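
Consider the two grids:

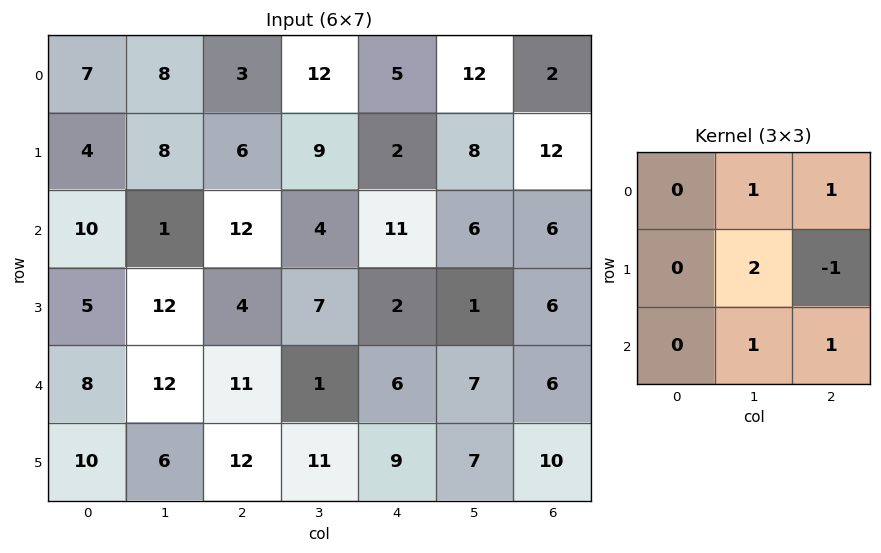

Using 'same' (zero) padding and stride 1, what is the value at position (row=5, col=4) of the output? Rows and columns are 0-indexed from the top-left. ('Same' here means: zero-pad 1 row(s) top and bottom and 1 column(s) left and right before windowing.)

The receptive field on the zero-padded input at this output position is [1 6 7 / 11 9 7 / 0 0 0]. Elementwise product with the kernel and sum: 6·1 + 7·1 + 9·2 + 7·-1 + 0·1 + 0·1.

24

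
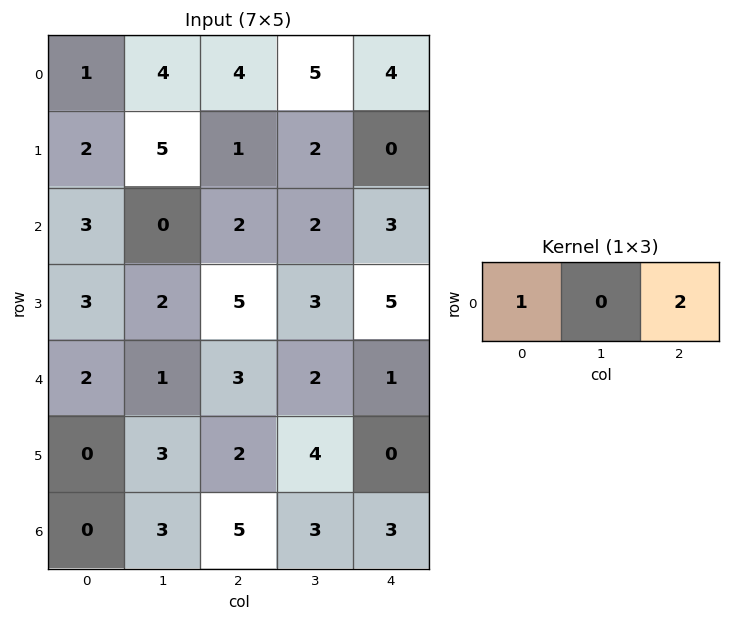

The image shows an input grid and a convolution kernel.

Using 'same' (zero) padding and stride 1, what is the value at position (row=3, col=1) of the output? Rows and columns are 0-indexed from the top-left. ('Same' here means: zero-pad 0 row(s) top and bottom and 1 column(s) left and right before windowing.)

The receptive field on the zero-padded input at this output position is [3 2 5]. Elementwise product with the kernel and sum: 3·1 + 5·2.

13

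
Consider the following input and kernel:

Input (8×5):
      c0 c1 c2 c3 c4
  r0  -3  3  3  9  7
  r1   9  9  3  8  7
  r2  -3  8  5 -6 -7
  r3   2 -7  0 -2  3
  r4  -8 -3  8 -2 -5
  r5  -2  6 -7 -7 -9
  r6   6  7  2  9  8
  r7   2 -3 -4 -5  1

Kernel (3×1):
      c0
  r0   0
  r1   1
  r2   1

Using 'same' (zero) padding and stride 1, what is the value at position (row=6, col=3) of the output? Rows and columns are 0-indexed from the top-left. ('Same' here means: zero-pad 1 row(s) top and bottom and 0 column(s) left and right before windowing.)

4

The receptive field on the zero-padded input at this output position is [-7 / 9 / -5]. Elementwise product with the kernel and sum: 9·1 + -5·1.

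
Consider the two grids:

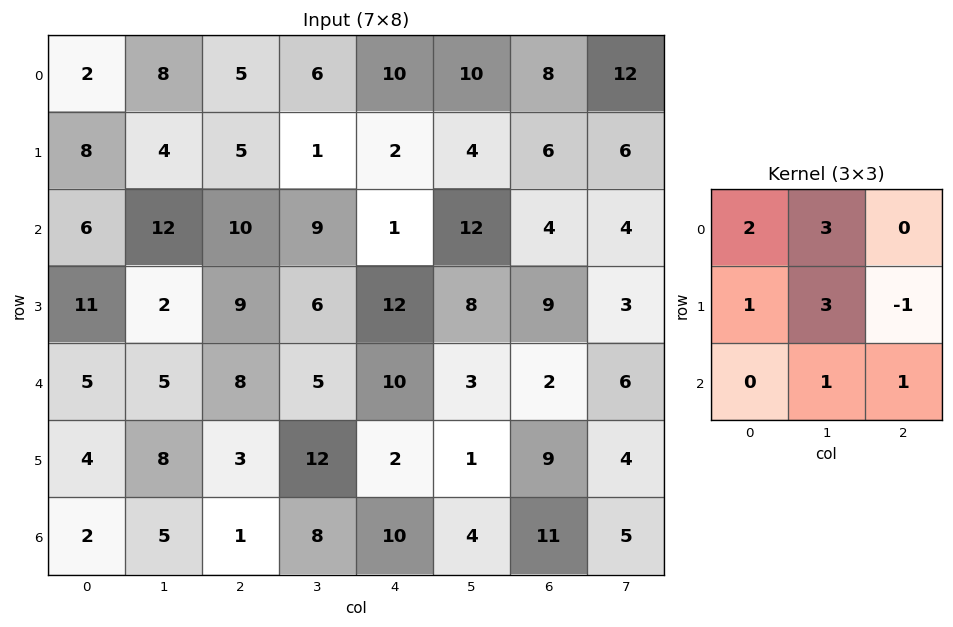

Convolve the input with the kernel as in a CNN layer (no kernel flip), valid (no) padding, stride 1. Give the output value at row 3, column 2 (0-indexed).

The receptive field on the input at this output position is [9 6 12 / 8 5 10 / 3 12 2]. Elementwise product with the kernel and sum: 9·2 + 6·3 + 8·1 + 5·3 + 10·-1 + 12·1 + 2·1.

63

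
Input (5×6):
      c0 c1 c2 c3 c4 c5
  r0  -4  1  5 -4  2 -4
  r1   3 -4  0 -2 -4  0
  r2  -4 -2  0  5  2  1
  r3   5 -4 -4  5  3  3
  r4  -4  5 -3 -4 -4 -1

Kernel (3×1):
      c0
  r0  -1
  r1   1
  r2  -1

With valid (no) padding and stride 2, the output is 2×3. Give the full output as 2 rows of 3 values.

Output[0,0]: The receptive field on the input at this output position is [-4 / 3 / -4]. Elementwise product with the kernel and sum: -4·-1 + 3·1 + -4·-1.
Output[0,1]: The receptive field on the input at this output position is [5 / 0 / 0]. Elementwise product with the kernel and sum: 5·-1 + 0·1 + 0·-1.

11 -5 -8
13 -1 5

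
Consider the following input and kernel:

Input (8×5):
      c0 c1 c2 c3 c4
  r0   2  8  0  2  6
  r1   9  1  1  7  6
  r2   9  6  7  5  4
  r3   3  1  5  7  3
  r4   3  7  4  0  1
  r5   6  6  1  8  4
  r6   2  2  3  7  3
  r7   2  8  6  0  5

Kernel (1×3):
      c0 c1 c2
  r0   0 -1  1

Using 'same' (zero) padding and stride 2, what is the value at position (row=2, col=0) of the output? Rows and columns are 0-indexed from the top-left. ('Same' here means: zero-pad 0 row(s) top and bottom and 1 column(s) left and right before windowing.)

4

The receptive field on the zero-padded input at this output position is [0 3 7]. Elementwise product with the kernel and sum: 3·-1 + 7·1.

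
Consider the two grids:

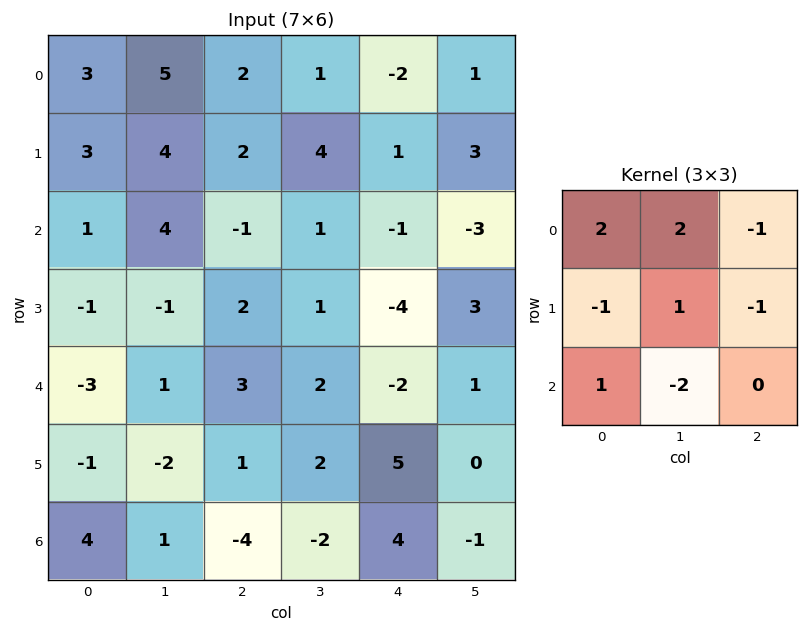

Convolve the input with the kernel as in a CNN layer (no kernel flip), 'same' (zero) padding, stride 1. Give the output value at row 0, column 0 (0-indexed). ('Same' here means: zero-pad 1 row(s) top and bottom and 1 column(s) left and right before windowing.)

-8

The receptive field on the zero-padded input at this output position is [0 0 0 / 0 3 5 / 0 3 4]. Elementwise product with the kernel and sum: 0·2 + 0·2 + 0·-1 + 0·-1 + 3·1 + 5·-1 + 0·1 + 3·-2.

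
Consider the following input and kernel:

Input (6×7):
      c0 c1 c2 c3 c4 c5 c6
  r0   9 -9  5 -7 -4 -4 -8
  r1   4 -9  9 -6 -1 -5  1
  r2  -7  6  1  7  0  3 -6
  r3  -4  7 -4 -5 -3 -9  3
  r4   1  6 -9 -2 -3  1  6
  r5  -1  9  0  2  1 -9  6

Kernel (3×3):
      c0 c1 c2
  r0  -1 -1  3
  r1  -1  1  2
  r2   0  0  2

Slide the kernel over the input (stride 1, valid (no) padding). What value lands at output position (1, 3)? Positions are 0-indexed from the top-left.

The receptive field on the input at this output position is [-6 -1 -5 / 7 0 3 / -5 -3 -9]. Elementwise product with the kernel and sum: -6·-1 + -1·-1 + -5·3 + 7·-1 + 0·1 + 3·2 + -9·2.

-27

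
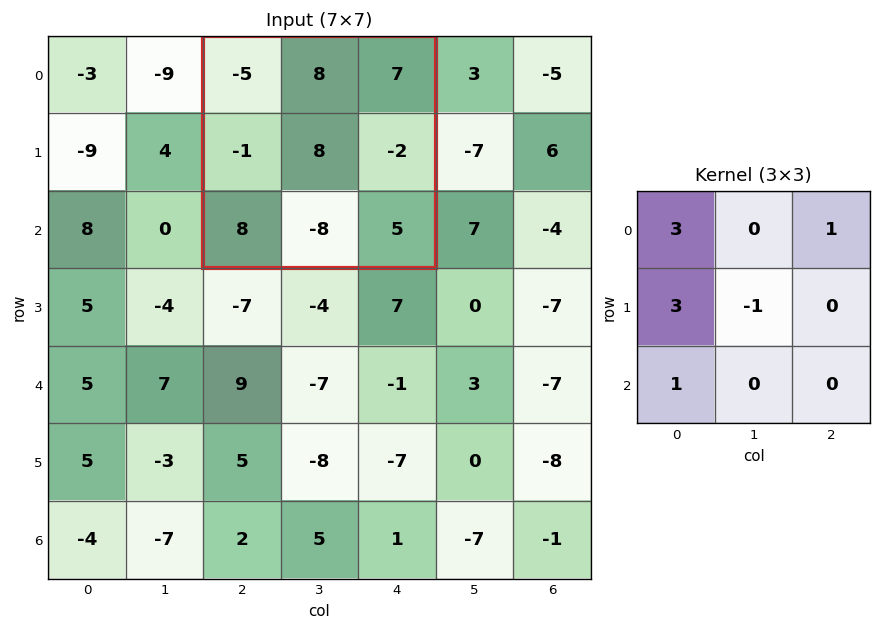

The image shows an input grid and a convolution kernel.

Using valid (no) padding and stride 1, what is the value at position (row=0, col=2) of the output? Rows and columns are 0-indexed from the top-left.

-11

The receptive field on the input at this output position is [-5 8 7 / -1 8 -2 / 8 -8 5]. Elementwise product with the kernel and sum: -5·3 + 7·1 + -1·3 + 8·-1 + 8·1.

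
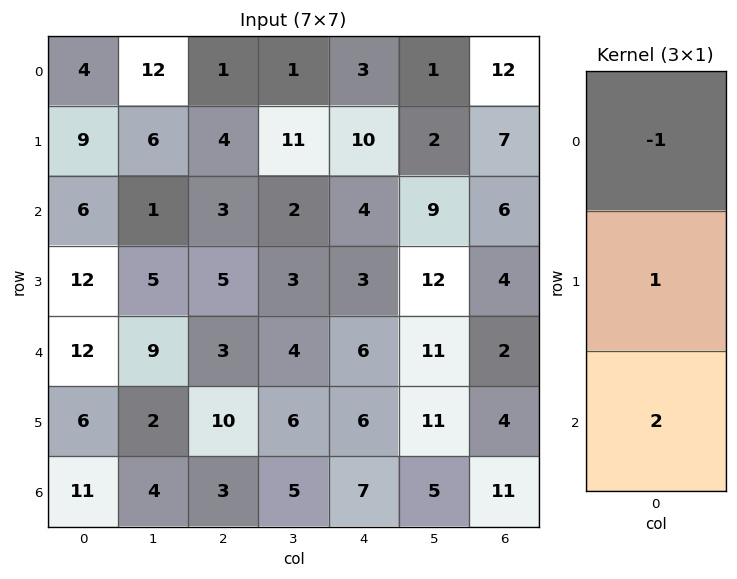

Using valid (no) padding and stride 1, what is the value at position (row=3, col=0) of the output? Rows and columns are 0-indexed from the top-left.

The receptive field on the input at this output position is [12 / 12 / 6]. Elementwise product with the kernel and sum: 12·-1 + 12·1 + 6·2.

12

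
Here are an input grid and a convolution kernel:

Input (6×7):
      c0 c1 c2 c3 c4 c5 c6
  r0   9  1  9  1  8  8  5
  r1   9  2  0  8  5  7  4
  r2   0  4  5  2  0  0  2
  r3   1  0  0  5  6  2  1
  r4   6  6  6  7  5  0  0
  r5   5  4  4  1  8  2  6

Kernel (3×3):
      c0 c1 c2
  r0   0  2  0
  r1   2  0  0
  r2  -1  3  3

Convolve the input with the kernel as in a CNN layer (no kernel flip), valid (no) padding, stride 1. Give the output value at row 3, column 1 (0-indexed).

The receptive field on the input at this output position is [0 0 5 / 6 6 7 / 4 4 1]. Elementwise product with the kernel and sum: 0·2 + 6·2 + 4·-1 + 4·3 + 1·3.

23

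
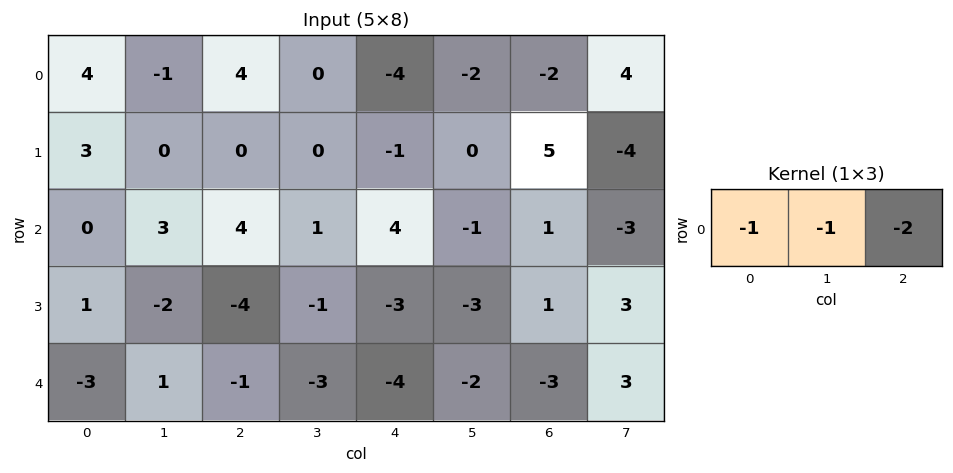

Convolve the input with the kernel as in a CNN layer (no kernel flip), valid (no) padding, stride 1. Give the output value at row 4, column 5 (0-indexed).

-1

The receptive field on the input at this output position is [-2 -3 3]. Elementwise product with the kernel and sum: -2·-1 + -3·-1 + 3·-2.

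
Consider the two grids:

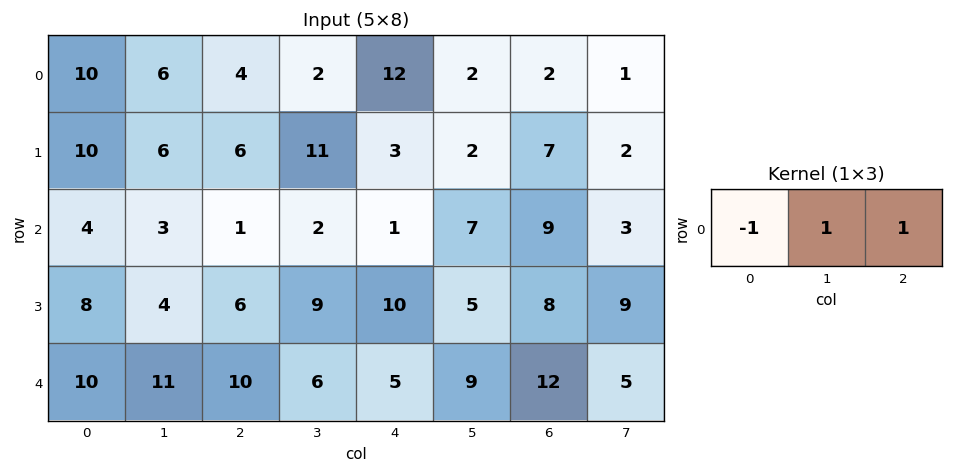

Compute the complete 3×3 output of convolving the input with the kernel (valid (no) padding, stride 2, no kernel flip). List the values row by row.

0 10 -8
0 2 15
11 1 16

Output[0,0]: The receptive field on the input at this output position is [10 6 4]. Elementwise product with the kernel and sum: 10·-1 + 6·1 + 4·1.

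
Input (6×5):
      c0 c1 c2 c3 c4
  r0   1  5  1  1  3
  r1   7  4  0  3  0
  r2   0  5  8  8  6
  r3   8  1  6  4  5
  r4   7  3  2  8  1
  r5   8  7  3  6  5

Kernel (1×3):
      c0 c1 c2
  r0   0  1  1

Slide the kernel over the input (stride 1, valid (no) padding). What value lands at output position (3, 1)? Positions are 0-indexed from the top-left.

10

The receptive field on the input at this output position is [1 6 4]. Elementwise product with the kernel and sum: 6·1 + 4·1.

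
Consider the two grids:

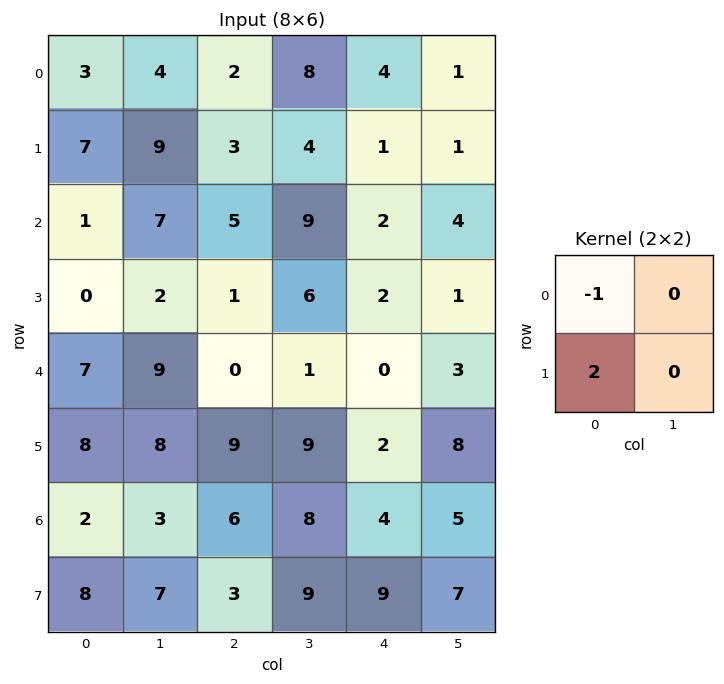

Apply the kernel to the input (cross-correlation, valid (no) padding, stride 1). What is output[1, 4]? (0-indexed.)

3

The receptive field on the input at this output position is [1 1 / 2 4]. Elementwise product with the kernel and sum: 1·-1 + 2·2.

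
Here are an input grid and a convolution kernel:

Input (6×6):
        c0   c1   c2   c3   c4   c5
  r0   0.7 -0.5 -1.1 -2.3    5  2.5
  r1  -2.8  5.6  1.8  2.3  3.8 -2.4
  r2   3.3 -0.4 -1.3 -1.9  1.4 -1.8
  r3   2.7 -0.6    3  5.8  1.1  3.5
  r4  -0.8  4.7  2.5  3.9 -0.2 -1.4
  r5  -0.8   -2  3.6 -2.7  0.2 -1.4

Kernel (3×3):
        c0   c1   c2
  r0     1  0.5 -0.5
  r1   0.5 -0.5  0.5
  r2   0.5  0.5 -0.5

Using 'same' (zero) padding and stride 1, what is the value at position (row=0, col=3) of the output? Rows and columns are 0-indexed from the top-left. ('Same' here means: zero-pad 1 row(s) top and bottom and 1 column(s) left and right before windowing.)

The receptive field on the zero-padded input at this output position is [0 0 0 / -1.1 -2.3 5 / 1.8 2.3 3.8]. Elementwise product with the kernel and sum: 0·1 + 0·0.5 + 0·-0.5 + -1.1·0.5 + -2.3·-0.5 + 5·0.5 + 1.8·0.5 + 2.3·0.5 + 3.8·-0.5.

3.25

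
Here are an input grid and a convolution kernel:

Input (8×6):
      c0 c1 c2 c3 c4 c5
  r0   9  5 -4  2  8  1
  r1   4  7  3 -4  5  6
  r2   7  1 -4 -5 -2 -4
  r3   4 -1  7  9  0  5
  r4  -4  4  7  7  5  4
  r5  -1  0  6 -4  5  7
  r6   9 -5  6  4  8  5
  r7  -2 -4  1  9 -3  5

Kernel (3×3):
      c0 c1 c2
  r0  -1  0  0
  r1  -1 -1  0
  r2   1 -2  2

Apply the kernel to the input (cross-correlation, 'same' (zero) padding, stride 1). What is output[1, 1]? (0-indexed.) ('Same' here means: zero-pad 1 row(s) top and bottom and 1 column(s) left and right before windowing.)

-23

The receptive field on the zero-padded input at this output position is [9 5 -4 / 4 7 3 / 7 1 -4]. Elementwise product with the kernel and sum: 9·-1 + 4·-1 + 7·-1 + 7·1 + 1·-2 + -4·2.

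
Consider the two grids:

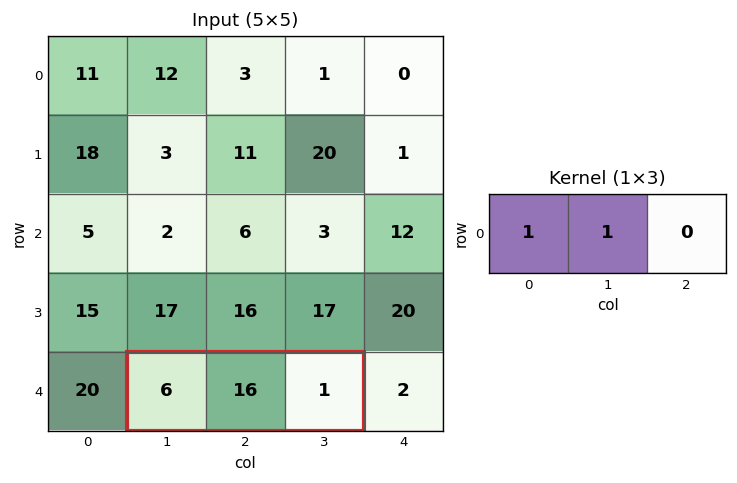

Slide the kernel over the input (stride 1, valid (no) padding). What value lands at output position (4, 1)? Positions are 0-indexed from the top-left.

The receptive field on the input at this output position is [6 16 1]. Elementwise product with the kernel and sum: 6·1 + 16·1.

22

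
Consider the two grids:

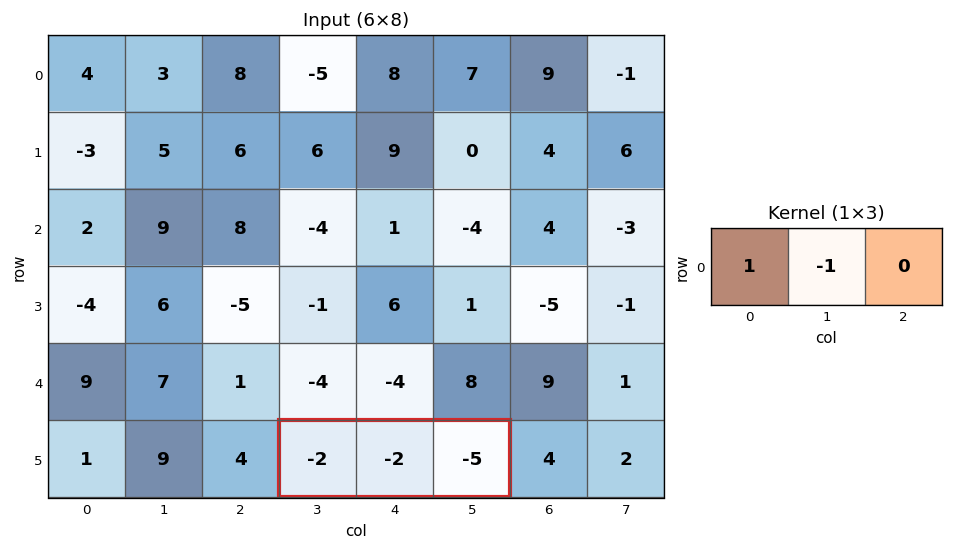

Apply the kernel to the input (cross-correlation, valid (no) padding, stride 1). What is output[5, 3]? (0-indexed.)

The receptive field on the input at this output position is [-2 -2 -5]. Elementwise product with the kernel and sum: -2·1 + -2·-1.

0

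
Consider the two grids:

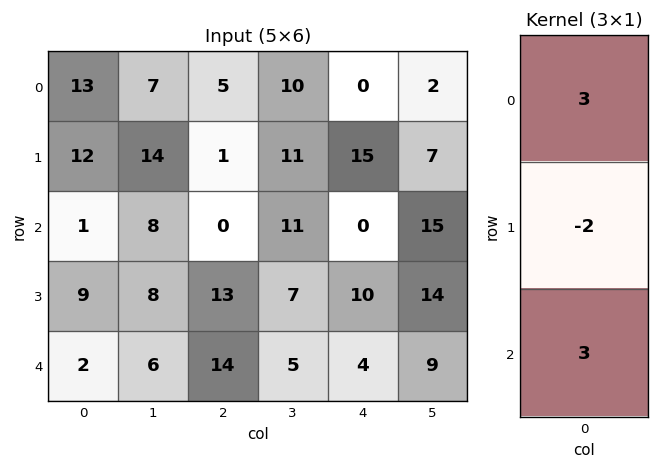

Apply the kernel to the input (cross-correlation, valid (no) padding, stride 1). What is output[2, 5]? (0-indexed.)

44

The receptive field on the input at this output position is [15 / 14 / 9]. Elementwise product with the kernel and sum: 15·3 + 14·-2 + 9·3.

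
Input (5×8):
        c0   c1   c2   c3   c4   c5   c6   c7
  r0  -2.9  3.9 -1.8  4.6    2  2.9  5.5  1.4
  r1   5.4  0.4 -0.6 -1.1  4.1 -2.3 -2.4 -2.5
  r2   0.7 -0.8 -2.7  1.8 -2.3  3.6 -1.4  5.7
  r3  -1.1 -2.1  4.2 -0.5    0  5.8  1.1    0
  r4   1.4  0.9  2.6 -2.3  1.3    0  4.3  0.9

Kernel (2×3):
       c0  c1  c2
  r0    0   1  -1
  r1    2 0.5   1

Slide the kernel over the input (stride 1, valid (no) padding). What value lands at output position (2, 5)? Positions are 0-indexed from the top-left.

5.05

The receptive field on the input at this output position is [3.6 -1.4 5.7 / 5.8 1.1 0]. Elementwise product with the kernel and sum: -1.4·1 + 5.7·-1 + 5.8·2 + 1.1·0.5 + 0·1.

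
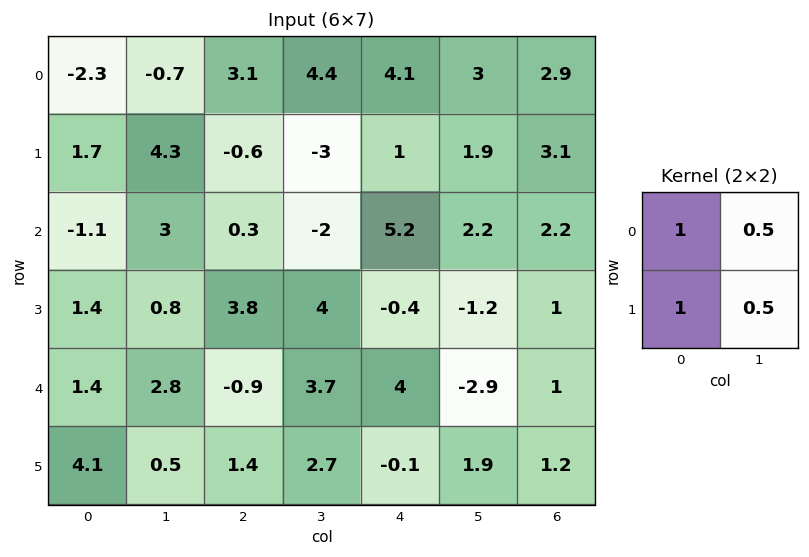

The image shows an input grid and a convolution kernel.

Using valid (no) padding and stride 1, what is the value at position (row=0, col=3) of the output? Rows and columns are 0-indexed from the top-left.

3.95

The receptive field on the input at this output position is [4.4 4.1 / -3 1]. Elementwise product with the kernel and sum: 4.4·1 + 4.1·0.5 + -3·1 + 1·0.5.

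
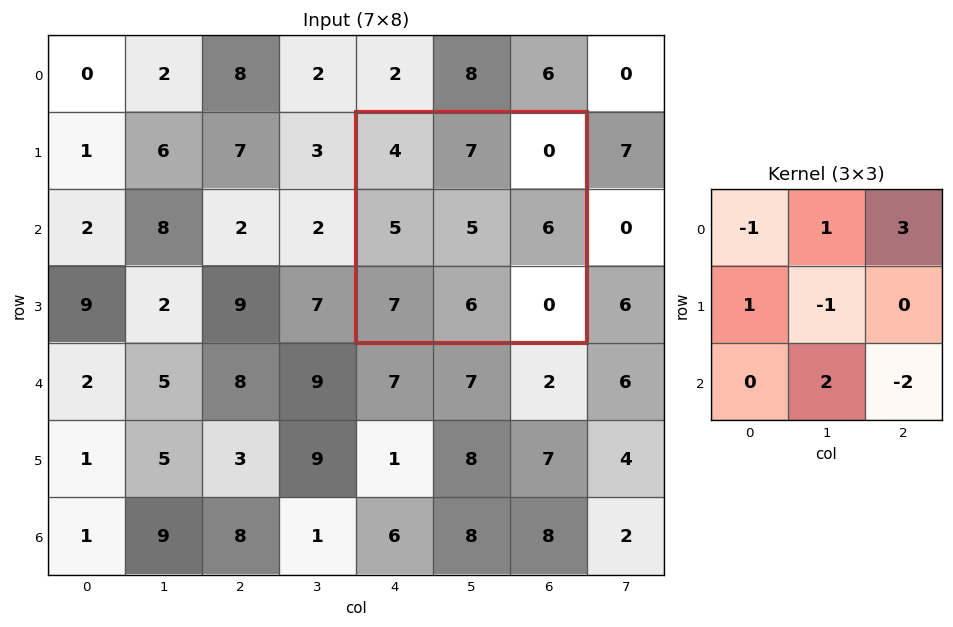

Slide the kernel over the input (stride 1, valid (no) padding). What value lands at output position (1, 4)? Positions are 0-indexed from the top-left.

15

The receptive field on the input at this output position is [4 7 0 / 5 5 6 / 7 6 0]. Elementwise product with the kernel and sum: 4·-1 + 7·1 + 0·3 + 5·1 + 5·-1 + 6·2 + 0·-2.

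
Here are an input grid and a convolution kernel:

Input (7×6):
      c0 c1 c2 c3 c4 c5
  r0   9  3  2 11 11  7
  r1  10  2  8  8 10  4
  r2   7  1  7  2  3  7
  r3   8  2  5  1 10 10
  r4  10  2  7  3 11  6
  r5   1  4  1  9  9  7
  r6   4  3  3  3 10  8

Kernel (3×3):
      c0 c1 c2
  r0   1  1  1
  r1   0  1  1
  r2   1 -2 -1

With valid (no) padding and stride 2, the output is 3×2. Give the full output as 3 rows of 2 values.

22 42
21 13
19 26

Output[0,0]: The receptive field on the input at this output position is [9 3 2 / 10 2 8 / 7 1 7]. Elementwise product with the kernel and sum: 9·1 + 3·1 + 2·1 + 2·1 + 8·1 + 7·1 + 1·-2 + 7·-1.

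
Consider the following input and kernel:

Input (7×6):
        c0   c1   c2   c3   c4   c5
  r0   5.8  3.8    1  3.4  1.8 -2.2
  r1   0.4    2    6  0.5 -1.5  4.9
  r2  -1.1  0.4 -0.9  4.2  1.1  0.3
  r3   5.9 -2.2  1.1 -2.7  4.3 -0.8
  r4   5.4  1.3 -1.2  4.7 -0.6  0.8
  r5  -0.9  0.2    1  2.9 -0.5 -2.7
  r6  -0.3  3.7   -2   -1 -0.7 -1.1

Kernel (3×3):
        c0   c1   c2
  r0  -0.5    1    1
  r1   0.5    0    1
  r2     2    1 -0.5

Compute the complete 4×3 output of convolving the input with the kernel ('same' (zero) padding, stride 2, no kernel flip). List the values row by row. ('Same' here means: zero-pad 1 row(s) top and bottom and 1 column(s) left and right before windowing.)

Output[0,0]: The receptive field on the zero-padded input at this output position is [0 0 0 / 0 5.8 3.8 / 0 0.4 2]. Elementwise product with the kernel and sum: 0·-0.5 + 0·1 + 0·1 + 0·0.5 + 3.8·1 + 0·2 + 0.4·1 + 2·-0.5.
Output[0,1]: The receptive field on the zero-padded input at this output position is [0 0 0 / 3.8 1 3.4 / 2 6 0.5]. Elementwise product with the kernel and sum: 0·-0.5 + 0·1 + 0·1 + 3.8·0.5 + 3.4·1 + 2·2 + 6·1 + 0.5·-0.5.

3.2 15.05 -3.45
9.8 7.95 4.85
4 4.8 14.65
3 4.65 -6.25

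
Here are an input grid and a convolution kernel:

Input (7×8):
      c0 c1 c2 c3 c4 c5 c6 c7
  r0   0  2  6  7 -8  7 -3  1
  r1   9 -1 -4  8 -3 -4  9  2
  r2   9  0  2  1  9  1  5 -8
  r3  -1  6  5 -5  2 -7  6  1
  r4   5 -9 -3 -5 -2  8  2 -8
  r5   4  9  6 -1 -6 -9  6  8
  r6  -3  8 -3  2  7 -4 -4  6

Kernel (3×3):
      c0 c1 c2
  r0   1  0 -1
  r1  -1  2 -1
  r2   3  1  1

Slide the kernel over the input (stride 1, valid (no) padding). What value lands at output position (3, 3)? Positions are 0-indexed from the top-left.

The receptive field on the input at this output position is [-5 2 -7 / -5 -2 8 / -1 -6 -9]. Elementwise product with the kernel and sum: -5·1 + -7·-1 + -5·-1 + -2·2 + 8·-1 + -1·3 + -6·1 + -9·1.

-23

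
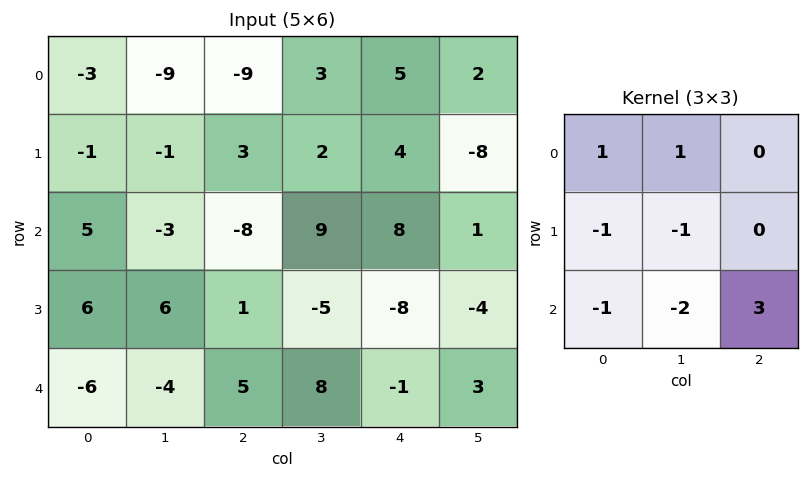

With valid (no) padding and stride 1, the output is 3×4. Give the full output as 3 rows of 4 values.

Output[0,0]: The receptive field on the input at this output position is [-3 -9 -9 / -1 -1 3 / 5 -3 -8]. Elementwise product with the kernel and sum: -3·1 + -9·1 + -1·-1 + -1·-1 + 5·-1 + -3·-2 + -8·3.

-33 26 3 -20
-19 -10 -11 -2
19 0 -19 33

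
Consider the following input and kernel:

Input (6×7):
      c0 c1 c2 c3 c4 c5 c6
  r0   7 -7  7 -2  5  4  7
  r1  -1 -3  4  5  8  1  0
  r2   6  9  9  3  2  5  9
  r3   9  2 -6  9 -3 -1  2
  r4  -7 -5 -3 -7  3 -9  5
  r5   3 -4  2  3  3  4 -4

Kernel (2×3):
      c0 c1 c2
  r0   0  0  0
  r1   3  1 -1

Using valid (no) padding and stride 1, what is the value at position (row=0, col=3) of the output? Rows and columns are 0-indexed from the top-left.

The receptive field on the input at this output position is [-2 5 4 / 5 8 1]. Elementwise product with the kernel and sum: 5·3 + 8·1 + 1·-1.

22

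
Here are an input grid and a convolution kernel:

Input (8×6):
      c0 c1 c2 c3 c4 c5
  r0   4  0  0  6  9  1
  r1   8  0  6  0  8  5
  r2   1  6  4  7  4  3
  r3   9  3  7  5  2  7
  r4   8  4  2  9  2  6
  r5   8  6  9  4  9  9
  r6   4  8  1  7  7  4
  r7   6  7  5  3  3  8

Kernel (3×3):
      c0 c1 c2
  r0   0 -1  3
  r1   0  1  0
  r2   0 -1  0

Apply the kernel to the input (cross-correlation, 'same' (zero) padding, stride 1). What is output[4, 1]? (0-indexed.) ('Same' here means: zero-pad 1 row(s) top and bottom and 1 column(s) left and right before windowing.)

16

The receptive field on the zero-padded input at this output position is [9 3 7 / 8 4 2 / 8 6 9]. Elementwise product with the kernel and sum: 3·-1 + 7·3 + 4·1 + 6·-1.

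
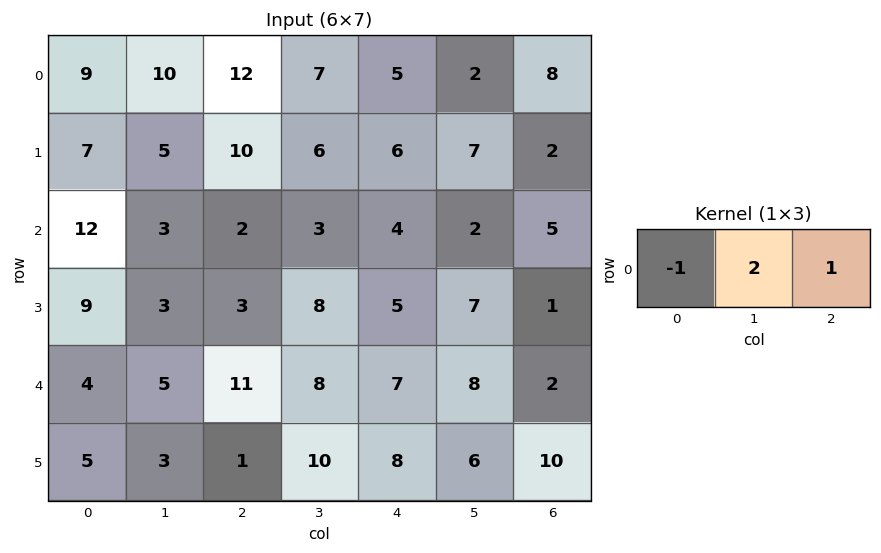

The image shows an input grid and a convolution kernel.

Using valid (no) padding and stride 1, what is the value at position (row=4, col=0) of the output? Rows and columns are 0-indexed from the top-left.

17

The receptive field on the input at this output position is [4 5 11]. Elementwise product with the kernel and sum: 4·-1 + 5·2 + 11·1.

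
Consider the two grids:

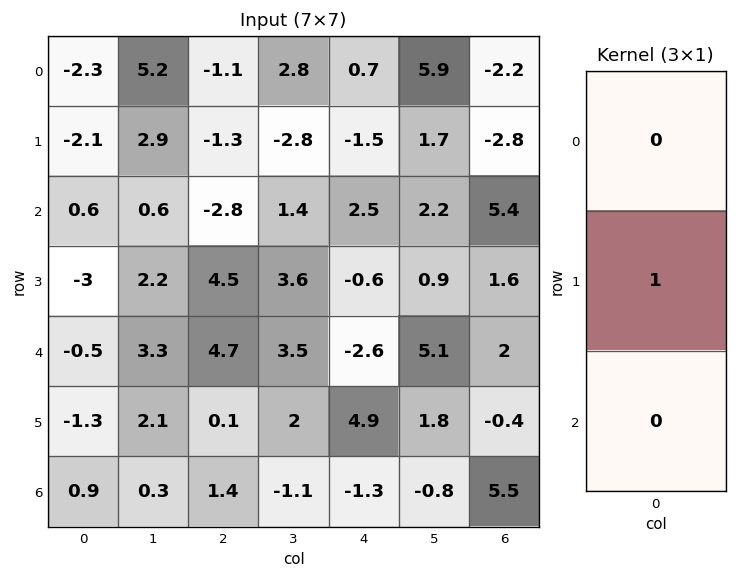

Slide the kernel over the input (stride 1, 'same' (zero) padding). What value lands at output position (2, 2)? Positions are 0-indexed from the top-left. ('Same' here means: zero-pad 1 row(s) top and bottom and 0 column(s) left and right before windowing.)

-2.8

The receptive field on the zero-padded input at this output position is [-1.3 / -2.8 / 4.5]. Elementwise product with the kernel and sum: -2.8·1.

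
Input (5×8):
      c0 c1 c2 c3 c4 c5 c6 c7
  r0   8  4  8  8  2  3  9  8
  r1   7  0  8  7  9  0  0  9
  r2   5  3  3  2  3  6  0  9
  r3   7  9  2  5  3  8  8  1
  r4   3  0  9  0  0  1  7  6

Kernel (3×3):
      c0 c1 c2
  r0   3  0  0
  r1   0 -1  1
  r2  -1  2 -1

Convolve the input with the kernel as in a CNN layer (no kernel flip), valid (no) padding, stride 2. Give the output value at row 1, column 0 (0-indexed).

The receptive field on the input at this output position is [5 3 3 / 7 9 2 / 3 0 9]. Elementwise product with the kernel and sum: 5·3 + 9·-1 + 2·1 + 3·-1 + 0·2 + 9·-1.

-4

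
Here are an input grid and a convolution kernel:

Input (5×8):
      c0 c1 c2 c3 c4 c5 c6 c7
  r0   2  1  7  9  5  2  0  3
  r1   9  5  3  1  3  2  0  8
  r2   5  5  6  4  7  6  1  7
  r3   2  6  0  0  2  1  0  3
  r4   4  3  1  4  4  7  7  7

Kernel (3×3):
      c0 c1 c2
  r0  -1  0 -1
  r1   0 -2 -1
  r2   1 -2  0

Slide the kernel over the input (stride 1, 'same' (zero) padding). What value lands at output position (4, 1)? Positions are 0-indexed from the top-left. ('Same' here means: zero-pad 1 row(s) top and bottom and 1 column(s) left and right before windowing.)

The receptive field on the zero-padded input at this output position is [2 6 0 / 4 3 1 / 0 0 0]. Elementwise product with the kernel and sum: 2·-1 + 0·-1 + 3·-2 + 1·-1 + 0·1 + 0·-2.

-9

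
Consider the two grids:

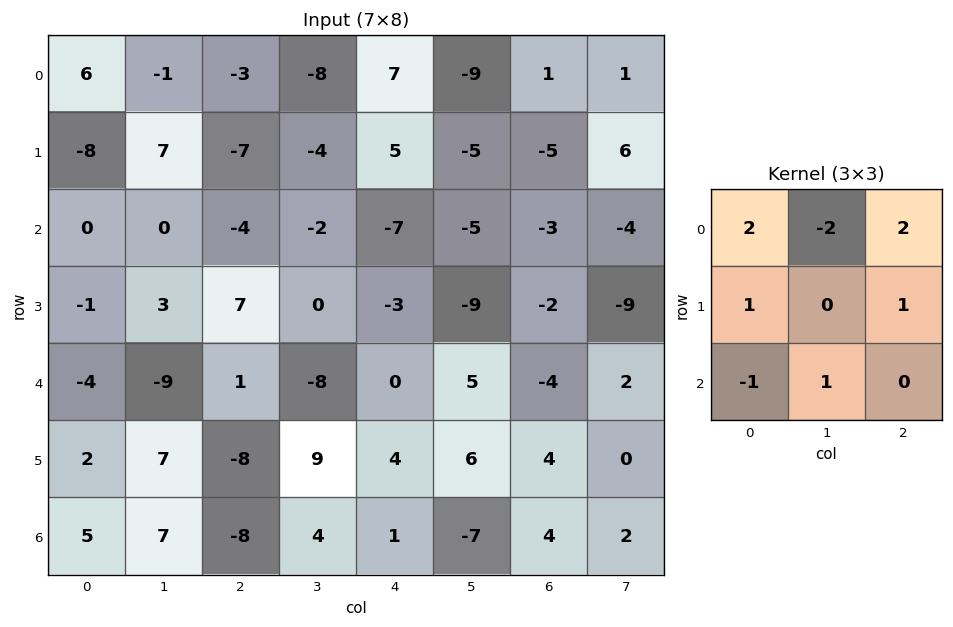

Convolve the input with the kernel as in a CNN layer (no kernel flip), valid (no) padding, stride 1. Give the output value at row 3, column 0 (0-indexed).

8

The receptive field on the input at this output position is [-1 3 7 / -4 -9 1 / 2 7 -8]. Elementwise product with the kernel and sum: -1·2 + 3·-2 + 7·2 + -4·1 + 1·1 + 2·-1 + 7·1.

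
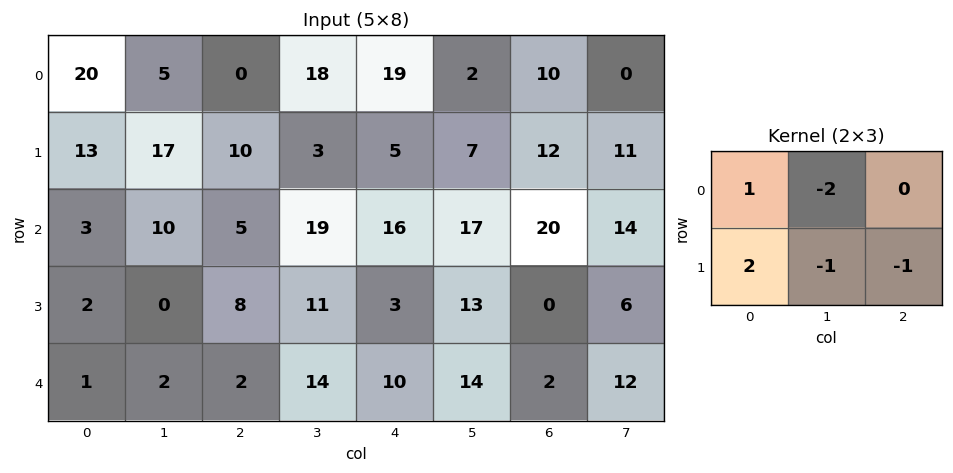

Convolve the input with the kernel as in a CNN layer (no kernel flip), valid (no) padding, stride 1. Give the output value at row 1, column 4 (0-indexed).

The receptive field on the input at this output position is [5 7 12 / 16 17 20]. Elementwise product with the kernel and sum: 5·1 + 7·-2 + 16·2 + 17·-1 + 20·-1.

-14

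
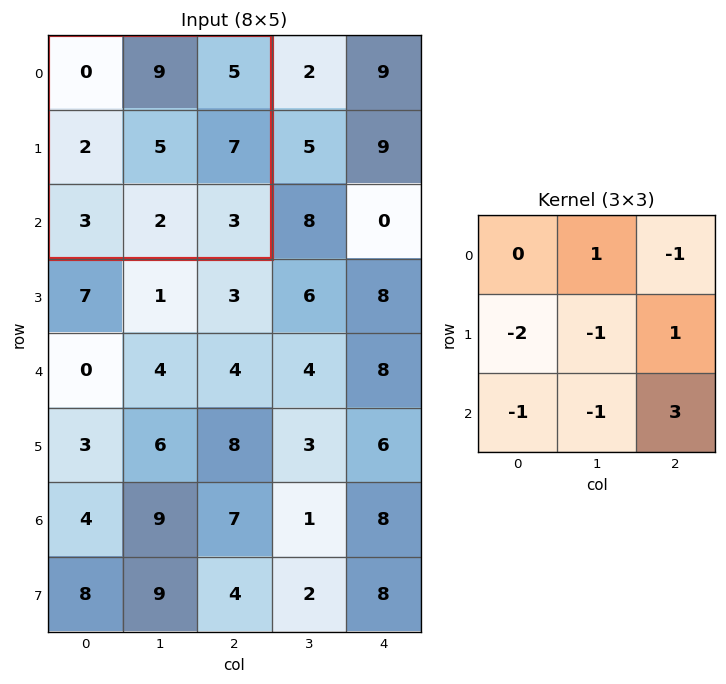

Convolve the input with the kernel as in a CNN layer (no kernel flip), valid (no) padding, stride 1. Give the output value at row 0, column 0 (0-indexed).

The receptive field on the input at this output position is [0 9 5 / 2 5 7 / 3 2 3]. Elementwise product with the kernel and sum: 9·1 + 5·-1 + 2·-2 + 5·-1 + 7·1 + 3·-1 + 2·-1 + 3·3.

6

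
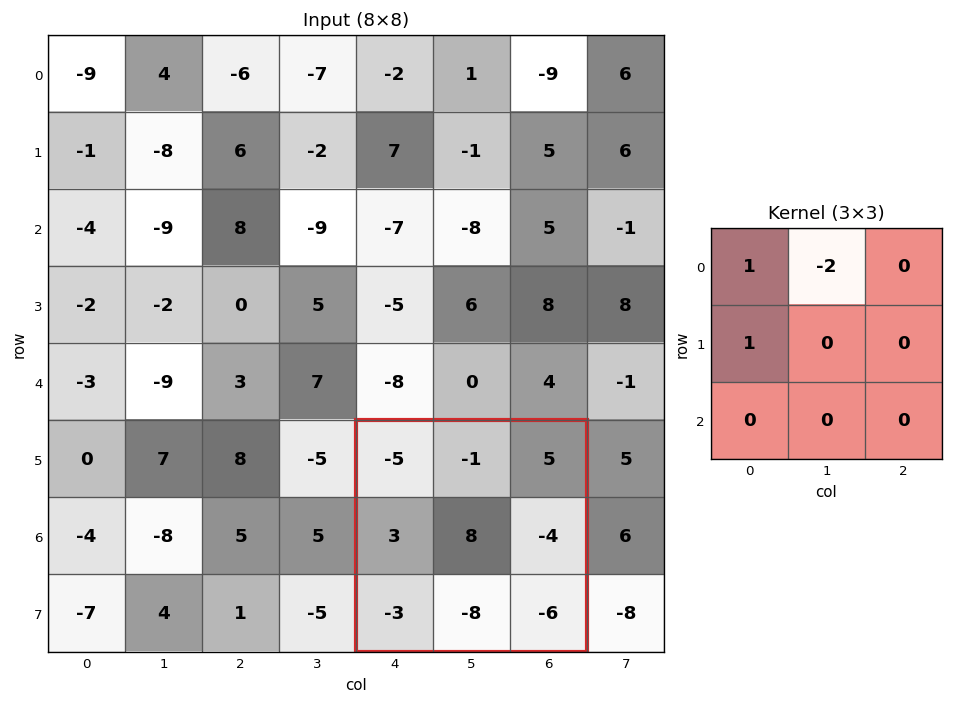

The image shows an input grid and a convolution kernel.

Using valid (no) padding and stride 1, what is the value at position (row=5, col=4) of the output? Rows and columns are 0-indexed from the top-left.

0

The receptive field on the input at this output position is [-5 -1 5 / 3 8 -4 / -3 -8 -6]. Elementwise product with the kernel and sum: -5·1 + -1·-2 + 3·1.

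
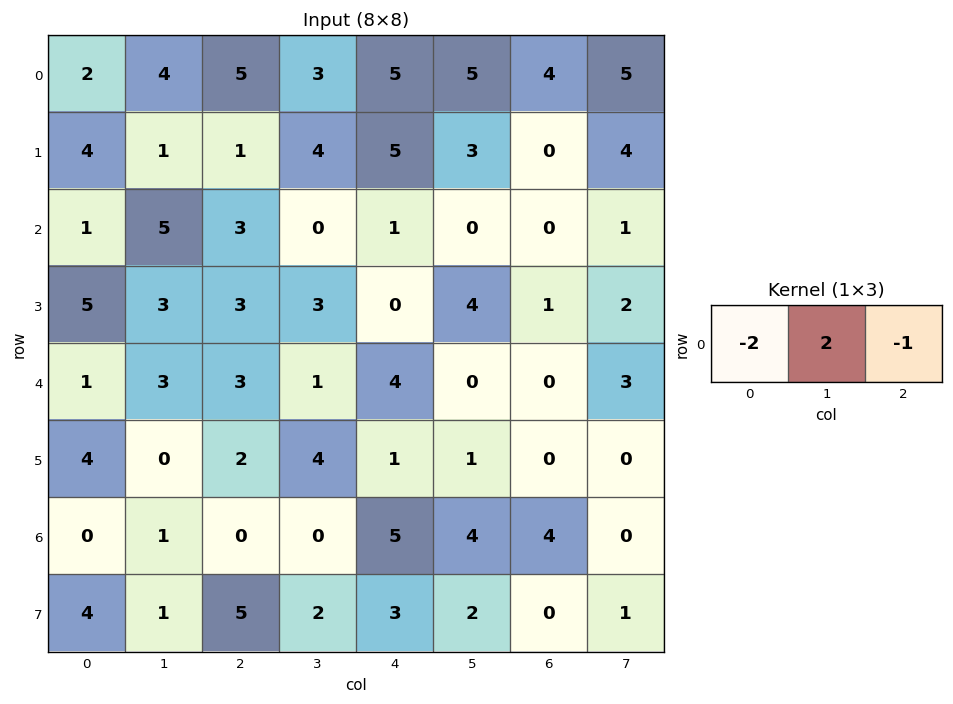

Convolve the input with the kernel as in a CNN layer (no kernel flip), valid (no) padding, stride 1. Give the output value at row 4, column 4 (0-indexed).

The receptive field on the input at this output position is [4 0 0]. Elementwise product with the kernel and sum: 4·-2 + 0·2 + 0·-1.

-8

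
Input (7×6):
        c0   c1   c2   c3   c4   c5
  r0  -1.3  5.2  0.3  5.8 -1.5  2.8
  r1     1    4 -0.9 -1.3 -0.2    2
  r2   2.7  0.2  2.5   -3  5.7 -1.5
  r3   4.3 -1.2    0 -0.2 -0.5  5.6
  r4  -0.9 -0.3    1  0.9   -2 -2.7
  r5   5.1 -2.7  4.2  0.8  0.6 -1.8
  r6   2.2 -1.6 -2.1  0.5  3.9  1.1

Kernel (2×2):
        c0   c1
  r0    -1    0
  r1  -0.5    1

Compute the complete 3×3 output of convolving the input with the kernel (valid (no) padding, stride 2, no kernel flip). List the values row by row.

Output[0,0]: The receptive field on the input at this output position is [-1.3 5.2 / 1 4]. Elementwise product with the kernel and sum: -1.3·-1 + 1·-0.5 + 4·1.

4.8 -1.15 3.6
-6.05 -2.7 0.15
-4.35 -2.3 -0.1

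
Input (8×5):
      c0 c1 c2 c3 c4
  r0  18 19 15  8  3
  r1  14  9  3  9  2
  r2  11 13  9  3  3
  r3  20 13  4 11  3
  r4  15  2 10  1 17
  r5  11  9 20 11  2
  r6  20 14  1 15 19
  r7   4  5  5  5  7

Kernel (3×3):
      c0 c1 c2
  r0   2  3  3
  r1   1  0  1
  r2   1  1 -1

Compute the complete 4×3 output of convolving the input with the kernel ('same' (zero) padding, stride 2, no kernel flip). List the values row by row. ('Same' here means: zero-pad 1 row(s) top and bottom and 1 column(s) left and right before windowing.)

24 30 19
89 76 41
103 92 45
73 145 55

Output[0,0]: The receptive field on the zero-padded input at this output position is [0 0 0 / 0 18 19 / 0 14 9]. Elementwise product with the kernel and sum: 0·2 + 0·3 + 0·3 + 0·1 + 19·1 + 0·1 + 14·1 + 9·-1.
Output[0,1]: The receptive field on the zero-padded input at this output position is [0 0 0 / 19 15 8 / 9 3 9]. Elementwise product with the kernel and sum: 0·2 + 0·3 + 0·3 + 19·1 + 8·1 + 9·1 + 3·1 + 9·-1.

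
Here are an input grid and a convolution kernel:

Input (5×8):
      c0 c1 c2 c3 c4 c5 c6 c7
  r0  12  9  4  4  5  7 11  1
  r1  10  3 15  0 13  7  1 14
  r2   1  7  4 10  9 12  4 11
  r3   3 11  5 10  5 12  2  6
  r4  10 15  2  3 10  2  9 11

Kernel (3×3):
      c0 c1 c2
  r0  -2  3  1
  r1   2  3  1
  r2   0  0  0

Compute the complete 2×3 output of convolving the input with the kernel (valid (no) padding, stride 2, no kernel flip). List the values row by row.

51 52 70
67 76 70

Output[0,0]: The receptive field on the input at this output position is [12 9 4 / 10 3 15 / 1 7 4]. Elementwise product with the kernel and sum: 12·-2 + 9·3 + 4·1 + 10·2 + 3·3 + 15·1.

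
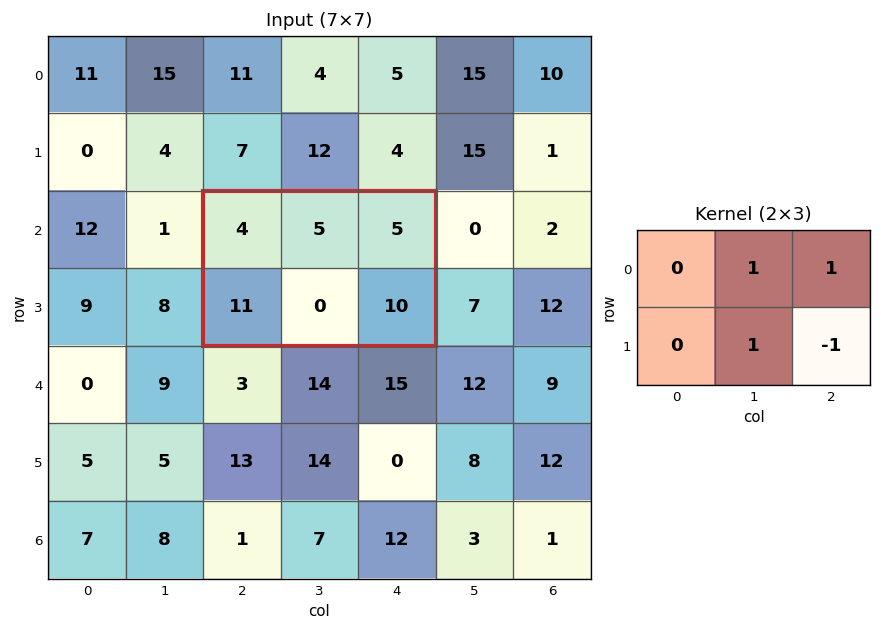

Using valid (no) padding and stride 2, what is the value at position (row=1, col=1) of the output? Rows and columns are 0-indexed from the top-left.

The receptive field on the input at this output position is [4 5 5 / 11 0 10]. Elementwise product with the kernel and sum: 5·1 + 5·1 + 0·1 + 10·-1.

0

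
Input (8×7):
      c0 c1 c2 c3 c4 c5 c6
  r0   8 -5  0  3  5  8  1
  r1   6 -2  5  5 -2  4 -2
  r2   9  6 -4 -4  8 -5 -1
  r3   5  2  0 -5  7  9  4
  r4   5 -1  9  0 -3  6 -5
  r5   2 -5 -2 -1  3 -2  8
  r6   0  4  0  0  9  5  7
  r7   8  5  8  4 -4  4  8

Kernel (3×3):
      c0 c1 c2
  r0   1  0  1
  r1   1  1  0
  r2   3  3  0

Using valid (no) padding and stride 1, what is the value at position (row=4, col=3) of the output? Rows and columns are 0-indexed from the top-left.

35

The receptive field on the input at this output position is [0 -3 6 / -1 3 -2 / 0 9 5]. Elementwise product with the kernel and sum: 0·1 + 6·1 + -1·1 + 3·1 + 0·3 + 9·3.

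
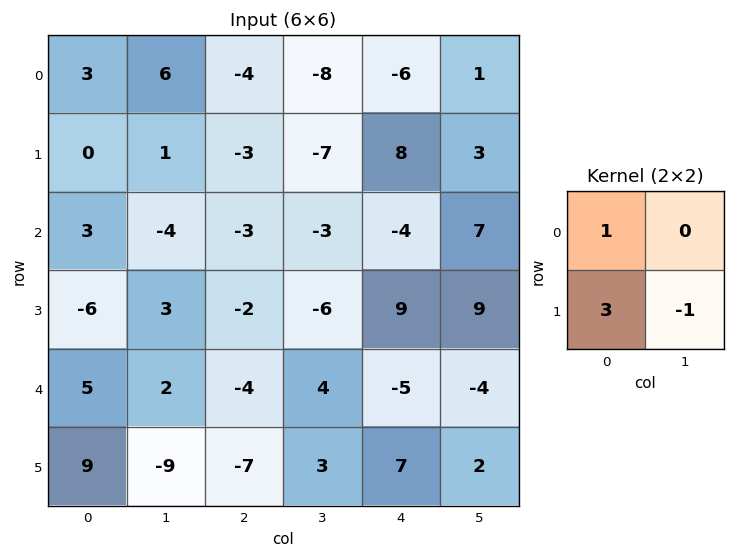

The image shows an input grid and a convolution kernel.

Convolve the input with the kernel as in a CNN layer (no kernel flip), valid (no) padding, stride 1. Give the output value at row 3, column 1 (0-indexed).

The receptive field on the input at this output position is [3 -2 / 2 -4]. Elementwise product with the kernel and sum: 3·1 + 2·3 + -4·-1.

13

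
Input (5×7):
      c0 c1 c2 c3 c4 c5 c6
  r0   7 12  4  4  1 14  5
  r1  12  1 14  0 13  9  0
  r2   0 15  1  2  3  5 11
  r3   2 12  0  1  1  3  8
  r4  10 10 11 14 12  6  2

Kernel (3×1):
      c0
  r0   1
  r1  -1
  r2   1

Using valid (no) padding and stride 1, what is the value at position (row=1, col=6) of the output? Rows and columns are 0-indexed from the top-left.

-3

The receptive field on the input at this output position is [0 / 11 / 8]. Elementwise product with the kernel and sum: 0·1 + 11·-1 + 8·1.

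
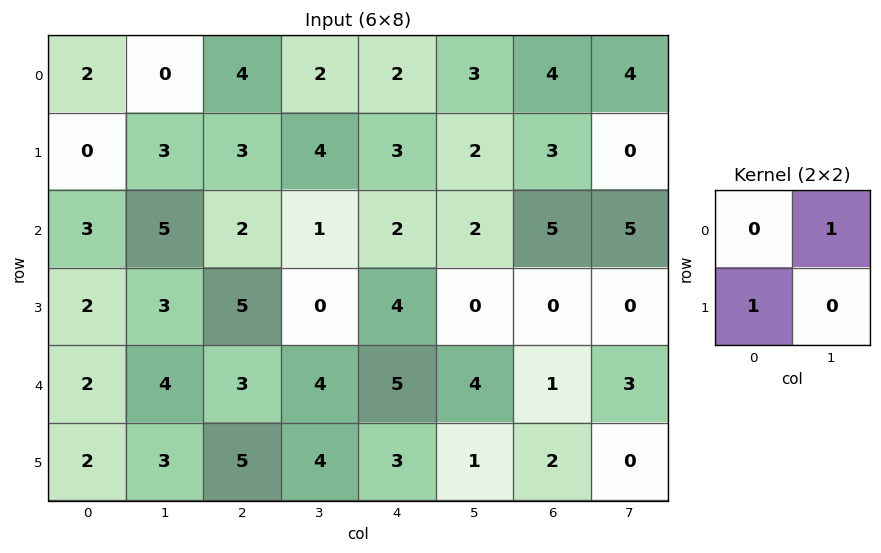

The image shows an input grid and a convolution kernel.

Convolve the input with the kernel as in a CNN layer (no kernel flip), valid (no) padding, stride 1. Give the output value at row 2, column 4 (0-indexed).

6

The receptive field on the input at this output position is [2 2 / 4 0]. Elementwise product with the kernel and sum: 2·1 + 4·1.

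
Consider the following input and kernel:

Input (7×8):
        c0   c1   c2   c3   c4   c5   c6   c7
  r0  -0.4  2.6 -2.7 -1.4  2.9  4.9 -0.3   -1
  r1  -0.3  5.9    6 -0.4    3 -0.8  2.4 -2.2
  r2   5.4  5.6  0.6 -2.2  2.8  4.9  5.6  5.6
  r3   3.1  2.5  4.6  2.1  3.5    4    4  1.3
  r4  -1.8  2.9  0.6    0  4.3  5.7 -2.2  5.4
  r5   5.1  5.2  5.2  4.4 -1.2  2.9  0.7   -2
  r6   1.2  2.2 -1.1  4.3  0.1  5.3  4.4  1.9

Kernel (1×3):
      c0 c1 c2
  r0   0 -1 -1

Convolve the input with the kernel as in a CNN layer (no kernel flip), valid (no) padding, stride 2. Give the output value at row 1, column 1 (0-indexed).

-0.6

The receptive field on the input at this output position is [0.6 -2.2 2.8]. Elementwise product with the kernel and sum: -2.2·-1 + 2.8·-1.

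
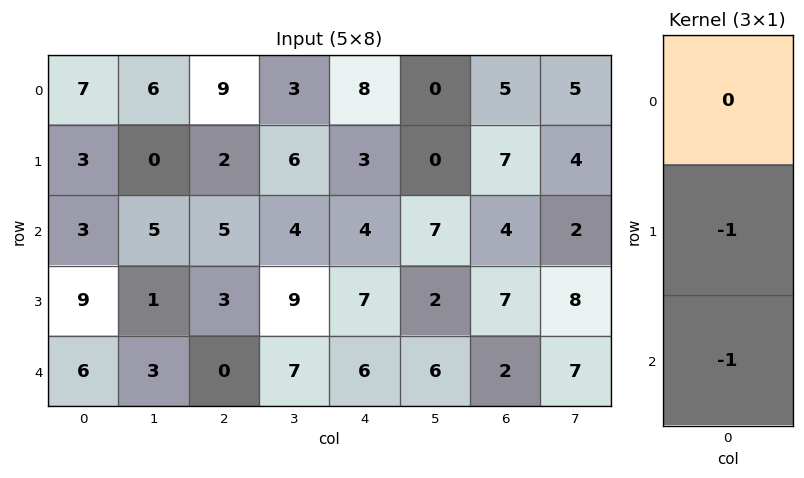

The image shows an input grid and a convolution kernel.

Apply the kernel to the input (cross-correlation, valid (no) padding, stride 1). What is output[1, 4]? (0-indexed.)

The receptive field on the input at this output position is [3 / 4 / 7]. Elementwise product with the kernel and sum: 4·-1 + 7·-1.

-11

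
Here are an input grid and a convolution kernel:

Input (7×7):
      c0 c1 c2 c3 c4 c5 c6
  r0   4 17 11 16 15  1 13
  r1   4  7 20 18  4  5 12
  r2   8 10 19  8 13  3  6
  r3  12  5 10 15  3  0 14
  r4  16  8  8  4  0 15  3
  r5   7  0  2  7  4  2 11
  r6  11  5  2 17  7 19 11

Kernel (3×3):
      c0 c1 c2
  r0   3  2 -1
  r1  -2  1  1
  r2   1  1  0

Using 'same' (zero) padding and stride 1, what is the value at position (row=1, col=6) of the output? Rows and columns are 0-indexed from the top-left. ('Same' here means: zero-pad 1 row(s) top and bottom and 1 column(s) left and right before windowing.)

The receptive field on the zero-padded input at this output position is [1 13 0 / 5 12 0 / 3 6 0]. Elementwise product with the kernel and sum: 1·3 + 13·2 + 0·-1 + 5·-2 + 12·1 + 0·1 + 3·1 + 6·1.

40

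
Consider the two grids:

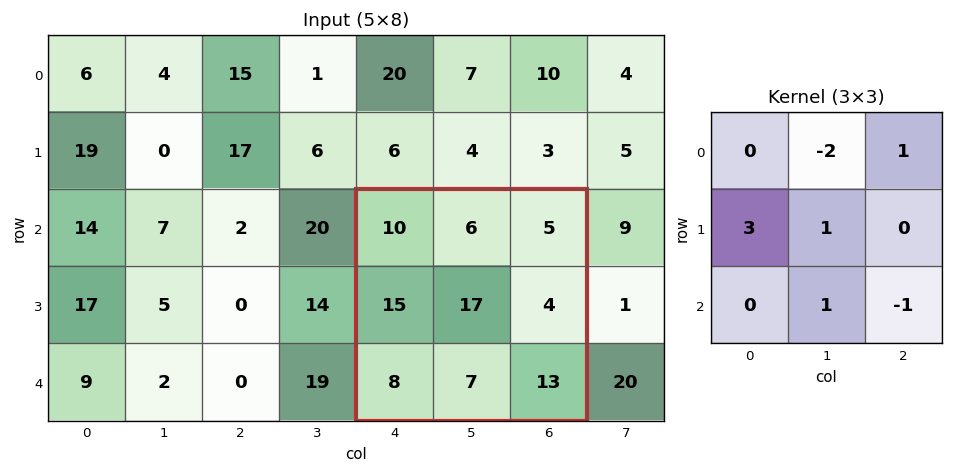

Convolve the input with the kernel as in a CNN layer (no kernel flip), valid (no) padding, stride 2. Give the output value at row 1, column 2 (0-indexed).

49

The receptive field on the input at this output position is [10 6 5 / 15 17 4 / 8 7 13]. Elementwise product with the kernel and sum: 6·-2 + 5·1 + 15·3 + 17·1 + 7·1 + 13·-1.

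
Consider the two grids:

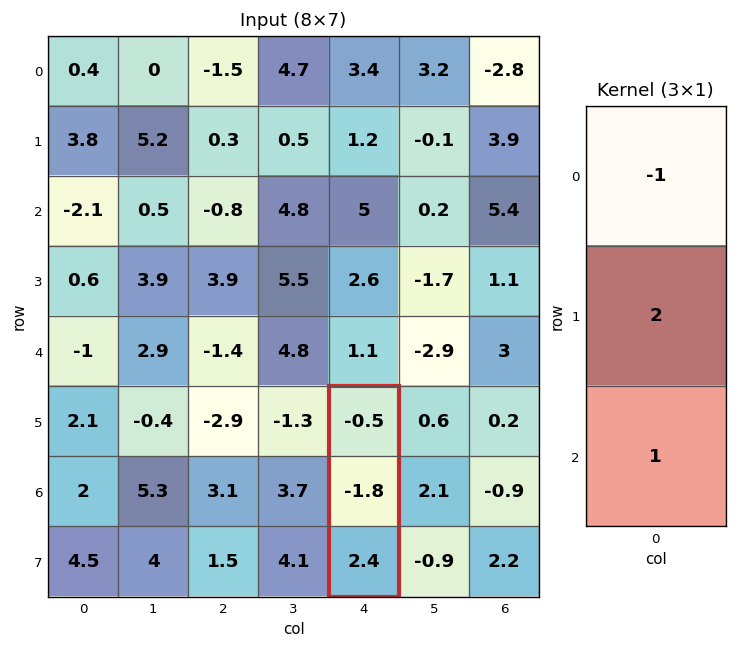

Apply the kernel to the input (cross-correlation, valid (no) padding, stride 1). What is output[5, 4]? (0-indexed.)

-0.7

The receptive field on the input at this output position is [-0.5 / -1.8 / 2.4]. Elementwise product with the kernel and sum: -0.5·-1 + -1.8·2 + 2.4·1.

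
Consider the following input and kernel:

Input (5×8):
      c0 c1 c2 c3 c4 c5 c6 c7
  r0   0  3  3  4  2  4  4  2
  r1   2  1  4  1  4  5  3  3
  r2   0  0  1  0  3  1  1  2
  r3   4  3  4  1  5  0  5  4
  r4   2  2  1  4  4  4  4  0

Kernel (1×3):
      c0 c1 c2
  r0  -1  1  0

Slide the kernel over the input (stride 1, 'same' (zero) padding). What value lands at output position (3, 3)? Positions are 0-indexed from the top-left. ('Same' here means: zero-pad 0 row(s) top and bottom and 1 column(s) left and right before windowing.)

The receptive field on the zero-padded input at this output position is [4 1 5]. Elementwise product with the kernel and sum: 4·-1 + 1·1.

-3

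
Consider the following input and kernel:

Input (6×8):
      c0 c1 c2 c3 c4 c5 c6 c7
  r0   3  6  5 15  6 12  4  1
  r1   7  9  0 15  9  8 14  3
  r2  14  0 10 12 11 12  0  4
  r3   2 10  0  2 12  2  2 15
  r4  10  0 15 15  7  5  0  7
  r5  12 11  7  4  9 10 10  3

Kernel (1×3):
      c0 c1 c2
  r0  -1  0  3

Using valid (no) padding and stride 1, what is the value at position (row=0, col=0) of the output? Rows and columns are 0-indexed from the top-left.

12

The receptive field on the input at this output position is [3 6 5]. Elementwise product with the kernel and sum: 3·-1 + 5·3.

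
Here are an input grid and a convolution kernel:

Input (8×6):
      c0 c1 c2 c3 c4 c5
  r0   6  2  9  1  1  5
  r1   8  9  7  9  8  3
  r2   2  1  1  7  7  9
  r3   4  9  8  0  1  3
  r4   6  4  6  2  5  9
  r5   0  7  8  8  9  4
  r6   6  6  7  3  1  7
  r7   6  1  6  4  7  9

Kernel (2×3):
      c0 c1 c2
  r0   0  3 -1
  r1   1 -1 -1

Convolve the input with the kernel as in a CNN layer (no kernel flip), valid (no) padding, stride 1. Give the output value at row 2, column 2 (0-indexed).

The receptive field on the input at this output position is [1 7 7 / 8 0 1]. Elementwise product with the kernel and sum: 7·3 + 7·-1 + 8·1 + 0·-1 + 1·-1.

21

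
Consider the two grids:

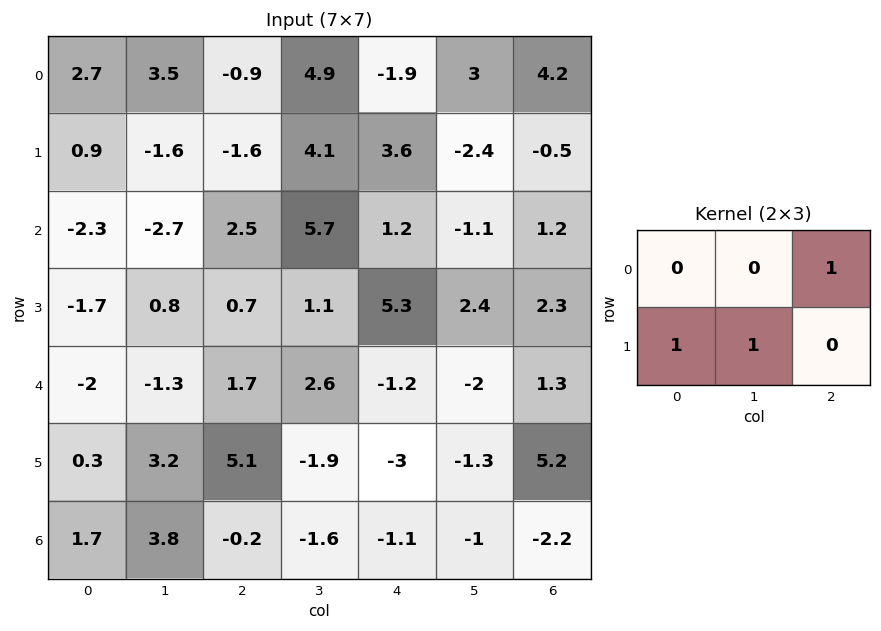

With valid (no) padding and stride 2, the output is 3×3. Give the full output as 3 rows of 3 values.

-1.6 0.6 5.4
1.6 3 8.9
5.2 2 -3

Output[0,0]: The receptive field on the input at this output position is [2.7 3.5 -0.9 / 0.9 -1.6 -1.6]. Elementwise product with the kernel and sum: -0.9·1 + 0.9·1 + -1.6·1.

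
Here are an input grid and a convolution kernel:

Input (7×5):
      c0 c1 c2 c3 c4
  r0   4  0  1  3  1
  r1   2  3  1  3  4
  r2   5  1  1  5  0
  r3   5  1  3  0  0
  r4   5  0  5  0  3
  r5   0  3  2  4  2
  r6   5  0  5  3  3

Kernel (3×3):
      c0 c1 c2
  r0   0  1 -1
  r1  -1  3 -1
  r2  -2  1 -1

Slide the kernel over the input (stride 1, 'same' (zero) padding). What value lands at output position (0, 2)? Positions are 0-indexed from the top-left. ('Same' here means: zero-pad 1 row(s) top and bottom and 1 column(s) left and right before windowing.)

-8

The receptive field on the zero-padded input at this output position is [0 0 0 / 0 1 3 / 3 1 3]. Elementwise product with the kernel and sum: 0·1 + 0·-1 + 0·-1 + 1·3 + 3·-1 + 3·-2 + 1·1 + 3·-1.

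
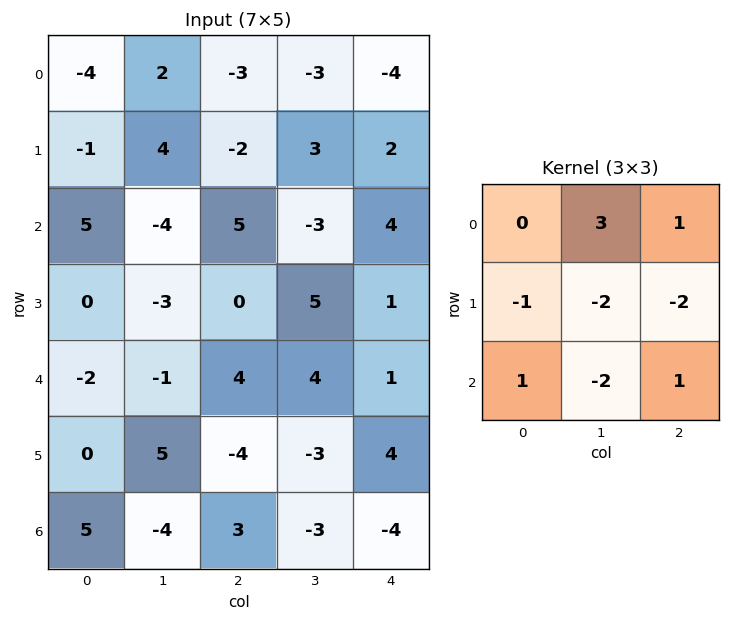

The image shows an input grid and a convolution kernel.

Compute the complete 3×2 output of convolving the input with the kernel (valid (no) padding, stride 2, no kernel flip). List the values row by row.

18 -6
3 -20
15 20

Output[0,0]: The receptive field on the input at this output position is [-4 2 -3 / -1 4 -2 / 5 -4 5]. Elementwise product with the kernel and sum: 2·3 + -3·1 + -1·-1 + 4·-2 + -2·-2 + 5·1 + -4·-2 + 5·1.
Output[0,1]: The receptive field on the input at this output position is [-3 -3 -4 / -2 3 2 / 5 -3 4]. Elementwise product with the kernel and sum: -3·3 + -4·1 + -2·-1 + 3·-2 + 2·-2 + 5·1 + -3·-2 + 4·1.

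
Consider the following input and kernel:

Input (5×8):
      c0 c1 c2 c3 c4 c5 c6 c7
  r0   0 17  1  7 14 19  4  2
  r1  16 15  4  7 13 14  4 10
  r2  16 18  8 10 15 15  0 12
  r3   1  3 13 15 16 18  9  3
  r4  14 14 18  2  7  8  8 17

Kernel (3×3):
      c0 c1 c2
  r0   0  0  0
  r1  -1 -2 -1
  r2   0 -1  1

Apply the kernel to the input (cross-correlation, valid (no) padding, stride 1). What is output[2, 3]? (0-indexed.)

-64

The receptive field on the input at this output position is [10 15 15 / 15 16 18 / 2 7 8]. Elementwise product with the kernel and sum: 15·-1 + 16·-2 + 18·-1 + 7·-1 + 8·1.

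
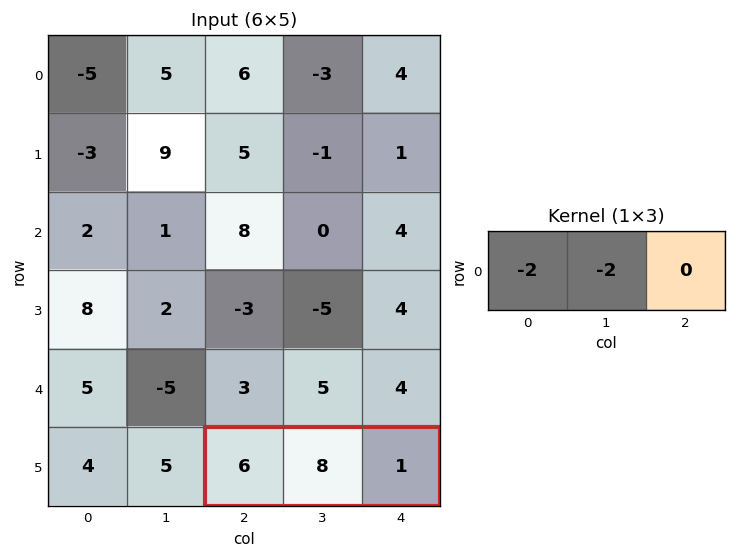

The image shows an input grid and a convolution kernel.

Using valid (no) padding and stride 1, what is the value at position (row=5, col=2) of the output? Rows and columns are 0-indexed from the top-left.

The receptive field on the input at this output position is [6 8 1]. Elementwise product with the kernel and sum: 6·-2 + 8·-2.

-28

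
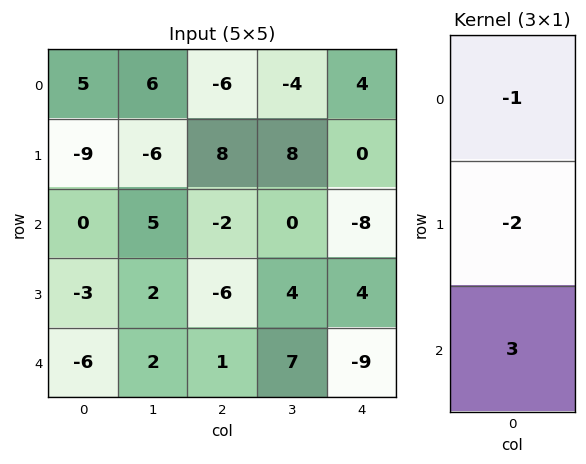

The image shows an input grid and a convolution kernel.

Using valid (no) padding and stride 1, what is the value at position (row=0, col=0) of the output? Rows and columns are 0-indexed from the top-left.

13

The receptive field on the input at this output position is [5 / -9 / 0]. Elementwise product with the kernel and sum: 5·-1 + -9·-2 + 0·3.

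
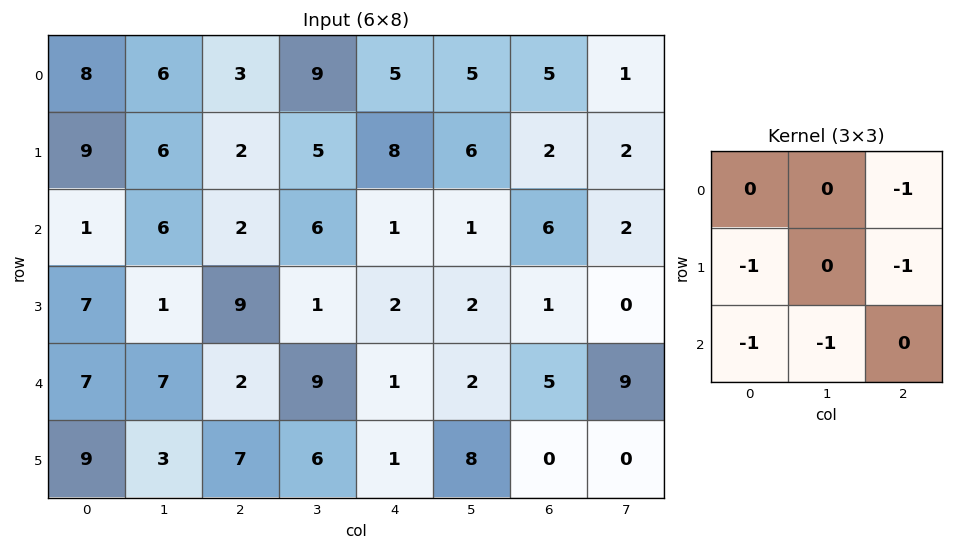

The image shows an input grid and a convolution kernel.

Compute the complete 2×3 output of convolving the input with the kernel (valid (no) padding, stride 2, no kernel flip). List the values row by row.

-21 -23 -17
-32 -23 -12

Output[0,0]: The receptive field on the input at this output position is [8 6 3 / 9 6 2 / 1 6 2]. Elementwise product with the kernel and sum: 3·-1 + 9·-1 + 2·-1 + 1·-1 + 6·-1.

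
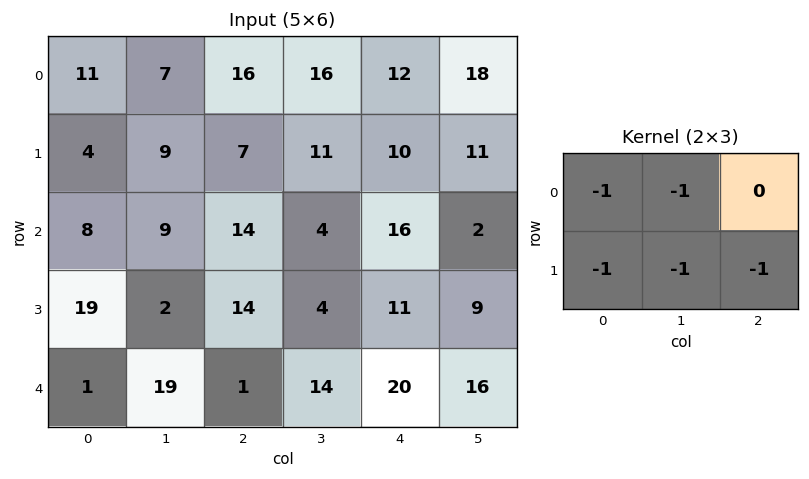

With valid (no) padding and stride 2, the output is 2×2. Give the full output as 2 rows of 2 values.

-38 -60
-52 -47

Output[0,0]: The receptive field on the input at this output position is [11 7 16 / 4 9 7]. Elementwise product with the kernel and sum: 11·-1 + 7·-1 + 4·-1 + 9·-1 + 7·-1.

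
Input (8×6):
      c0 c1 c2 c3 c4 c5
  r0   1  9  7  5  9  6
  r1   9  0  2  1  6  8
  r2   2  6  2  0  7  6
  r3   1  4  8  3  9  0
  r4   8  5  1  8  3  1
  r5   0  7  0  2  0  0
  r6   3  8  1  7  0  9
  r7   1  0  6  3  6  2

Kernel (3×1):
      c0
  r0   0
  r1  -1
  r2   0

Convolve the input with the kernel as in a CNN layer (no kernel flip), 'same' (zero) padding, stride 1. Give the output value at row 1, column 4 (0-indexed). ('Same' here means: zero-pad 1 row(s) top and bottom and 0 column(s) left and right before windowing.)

The receptive field on the zero-padded input at this output position is [9 / 6 / 7]. Elementwise product with the kernel and sum: 6·-1.

-6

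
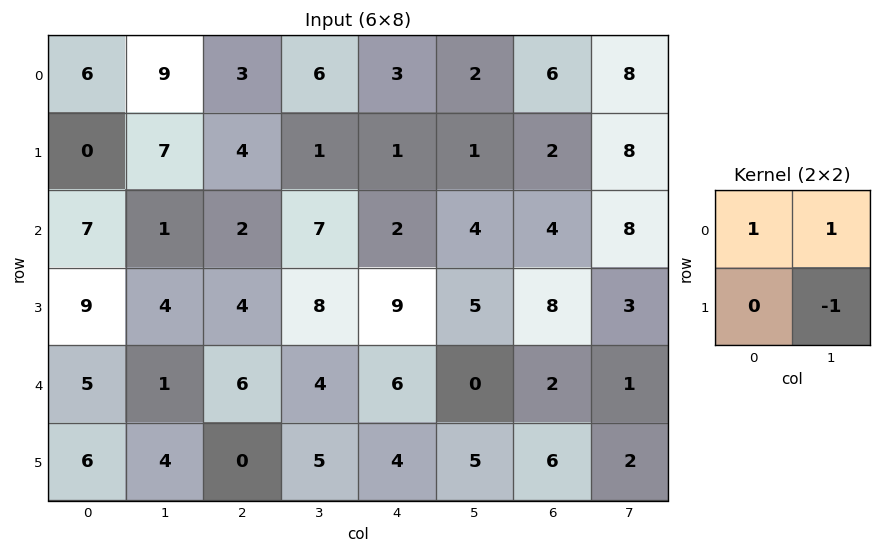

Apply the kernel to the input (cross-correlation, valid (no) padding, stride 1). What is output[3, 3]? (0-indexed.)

The receptive field on the input at this output position is [8 9 / 4 6]. Elementwise product with the kernel and sum: 8·1 + 9·1 + 6·-1.

11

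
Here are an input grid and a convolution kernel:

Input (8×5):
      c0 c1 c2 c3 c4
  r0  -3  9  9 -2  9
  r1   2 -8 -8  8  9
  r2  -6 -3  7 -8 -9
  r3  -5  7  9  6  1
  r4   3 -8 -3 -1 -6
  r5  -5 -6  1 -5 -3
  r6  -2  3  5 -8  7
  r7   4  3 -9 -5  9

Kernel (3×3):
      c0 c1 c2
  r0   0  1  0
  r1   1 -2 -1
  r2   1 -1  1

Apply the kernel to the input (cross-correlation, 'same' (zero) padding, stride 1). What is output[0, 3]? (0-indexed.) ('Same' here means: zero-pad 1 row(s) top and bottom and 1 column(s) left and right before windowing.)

The receptive field on the zero-padded input at this output position is [0 0 0 / 9 -2 9 / -8 8 9]. Elementwise product with the kernel and sum: 0·1 + 9·1 + -2·-2 + 9·-1 + -8·1 + 8·-1 + 9·1.

-3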